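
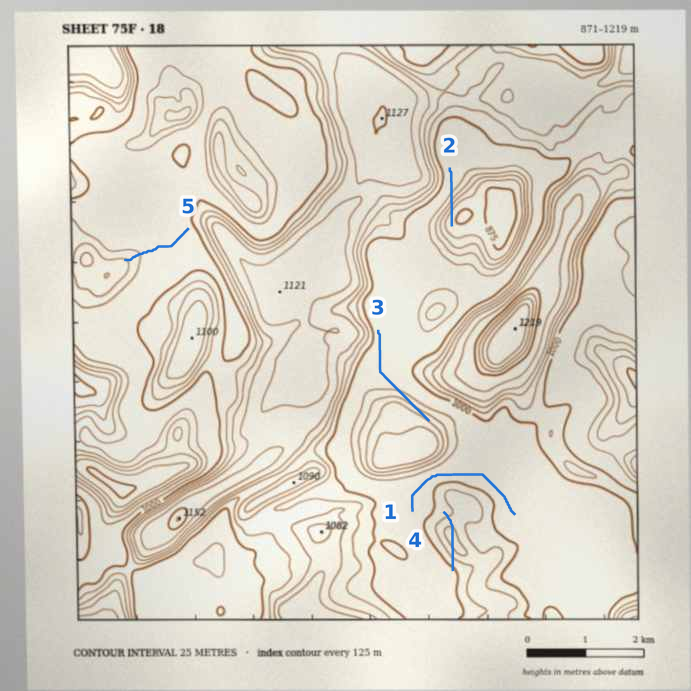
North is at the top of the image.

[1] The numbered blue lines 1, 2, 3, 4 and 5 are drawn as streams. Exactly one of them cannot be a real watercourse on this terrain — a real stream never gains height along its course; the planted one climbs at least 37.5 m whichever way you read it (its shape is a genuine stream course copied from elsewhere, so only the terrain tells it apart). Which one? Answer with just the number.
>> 4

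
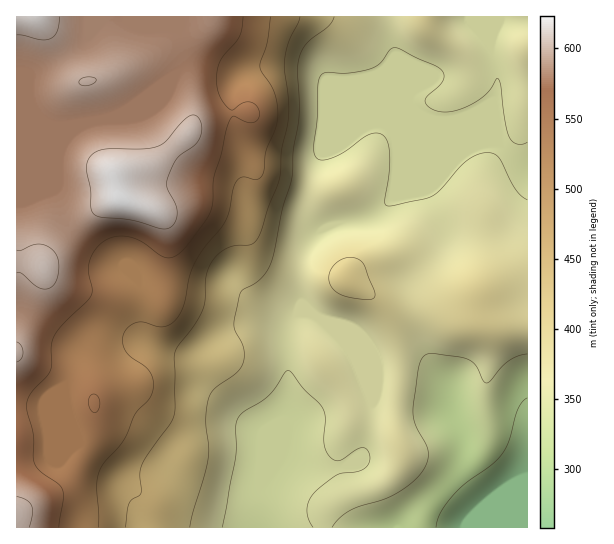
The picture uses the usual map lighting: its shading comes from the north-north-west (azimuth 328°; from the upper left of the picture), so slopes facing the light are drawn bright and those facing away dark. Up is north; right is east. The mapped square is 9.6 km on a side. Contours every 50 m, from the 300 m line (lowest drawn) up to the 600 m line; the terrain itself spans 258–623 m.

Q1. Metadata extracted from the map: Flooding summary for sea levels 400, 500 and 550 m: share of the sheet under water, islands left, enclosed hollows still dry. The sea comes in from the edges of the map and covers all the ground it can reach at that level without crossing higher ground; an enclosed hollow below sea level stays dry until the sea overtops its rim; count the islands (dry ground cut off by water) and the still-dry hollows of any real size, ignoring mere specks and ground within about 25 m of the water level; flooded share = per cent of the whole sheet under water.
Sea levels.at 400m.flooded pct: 52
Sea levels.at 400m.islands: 0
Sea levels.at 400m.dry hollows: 0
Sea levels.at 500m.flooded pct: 66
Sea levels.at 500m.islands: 0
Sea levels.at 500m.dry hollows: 0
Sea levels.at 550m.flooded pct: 78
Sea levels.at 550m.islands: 0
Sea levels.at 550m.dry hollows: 0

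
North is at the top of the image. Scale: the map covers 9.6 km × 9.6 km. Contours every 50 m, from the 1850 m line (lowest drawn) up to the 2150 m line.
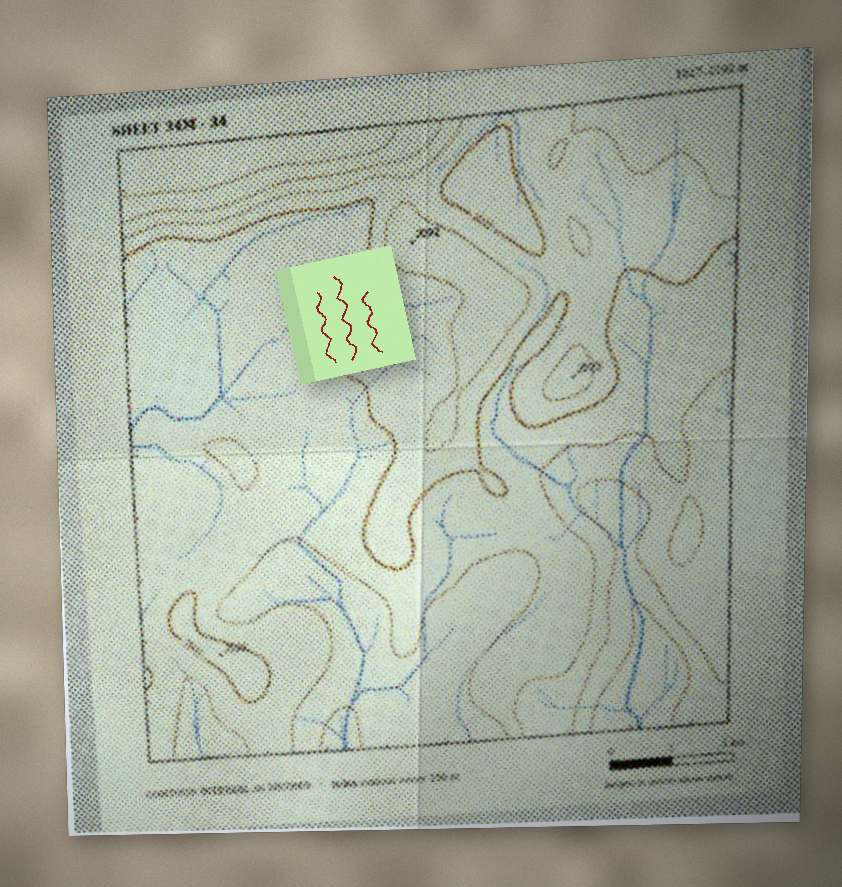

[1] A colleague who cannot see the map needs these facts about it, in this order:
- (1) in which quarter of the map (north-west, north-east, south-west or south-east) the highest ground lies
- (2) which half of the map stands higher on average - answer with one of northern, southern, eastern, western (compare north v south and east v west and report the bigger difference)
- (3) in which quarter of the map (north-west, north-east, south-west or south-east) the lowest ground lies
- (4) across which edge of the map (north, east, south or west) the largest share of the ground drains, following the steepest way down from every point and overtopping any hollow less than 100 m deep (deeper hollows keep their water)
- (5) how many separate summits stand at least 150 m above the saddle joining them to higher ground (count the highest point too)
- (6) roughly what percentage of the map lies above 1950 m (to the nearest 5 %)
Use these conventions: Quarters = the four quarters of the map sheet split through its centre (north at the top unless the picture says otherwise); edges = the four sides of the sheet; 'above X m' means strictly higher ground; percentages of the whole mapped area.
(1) The highest point lies in the north-west quarter of the map.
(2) The northern half stands higher on average than the southern half.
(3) The lowest point lies in the south-east quarter of the map.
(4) The largest share of the runoff leaves by the southern edge.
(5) Counting only tops that stand 150 m proud, the map has 1 summit.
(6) About 75 % of the map lies above 1950 m.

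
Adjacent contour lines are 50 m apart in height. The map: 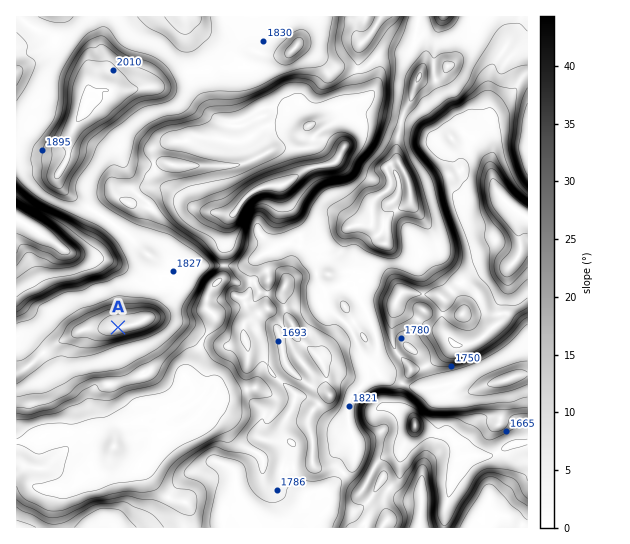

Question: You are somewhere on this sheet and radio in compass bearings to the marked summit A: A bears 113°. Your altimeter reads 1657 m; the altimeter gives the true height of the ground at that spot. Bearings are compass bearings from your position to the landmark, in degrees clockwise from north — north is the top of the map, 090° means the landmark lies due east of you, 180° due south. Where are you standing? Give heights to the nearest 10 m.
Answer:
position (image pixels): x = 39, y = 294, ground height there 1660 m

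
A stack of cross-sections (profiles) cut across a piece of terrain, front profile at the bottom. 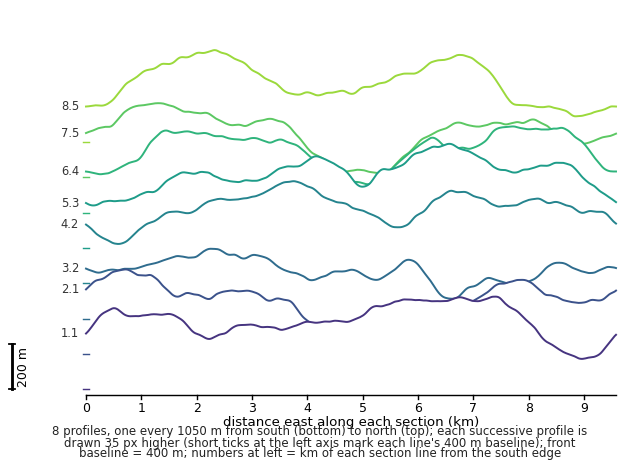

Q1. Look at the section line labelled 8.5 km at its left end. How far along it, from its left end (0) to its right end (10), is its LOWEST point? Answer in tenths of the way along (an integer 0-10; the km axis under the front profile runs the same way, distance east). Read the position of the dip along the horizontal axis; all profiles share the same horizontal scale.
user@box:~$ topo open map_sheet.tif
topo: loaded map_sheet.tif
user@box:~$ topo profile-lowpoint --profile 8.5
9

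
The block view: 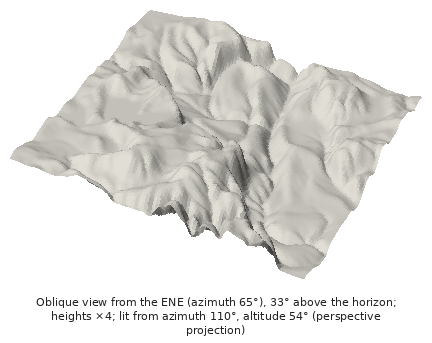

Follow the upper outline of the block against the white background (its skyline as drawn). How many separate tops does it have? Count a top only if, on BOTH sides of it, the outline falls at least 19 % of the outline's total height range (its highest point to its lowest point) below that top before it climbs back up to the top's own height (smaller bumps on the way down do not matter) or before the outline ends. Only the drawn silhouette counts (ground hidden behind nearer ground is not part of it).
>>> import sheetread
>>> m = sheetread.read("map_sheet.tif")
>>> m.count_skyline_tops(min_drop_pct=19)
1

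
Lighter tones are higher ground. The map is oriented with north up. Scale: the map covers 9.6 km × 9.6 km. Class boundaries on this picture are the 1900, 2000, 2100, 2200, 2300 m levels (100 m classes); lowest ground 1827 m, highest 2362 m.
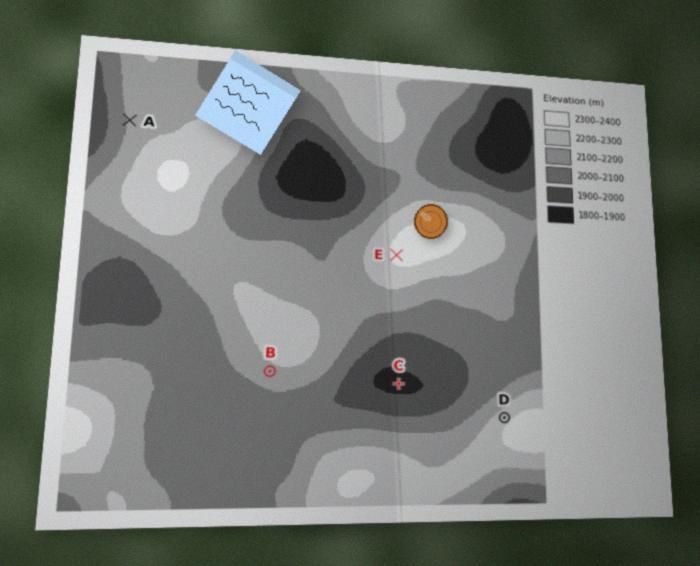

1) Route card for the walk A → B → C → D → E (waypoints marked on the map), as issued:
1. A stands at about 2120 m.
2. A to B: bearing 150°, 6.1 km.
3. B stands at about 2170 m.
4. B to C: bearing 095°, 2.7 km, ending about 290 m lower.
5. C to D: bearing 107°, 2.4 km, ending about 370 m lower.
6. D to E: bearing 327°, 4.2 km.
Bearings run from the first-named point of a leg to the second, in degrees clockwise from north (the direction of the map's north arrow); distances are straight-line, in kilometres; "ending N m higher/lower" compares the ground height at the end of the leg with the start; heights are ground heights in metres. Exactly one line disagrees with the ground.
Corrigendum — Line 5: it should read "ending about 370 m higher".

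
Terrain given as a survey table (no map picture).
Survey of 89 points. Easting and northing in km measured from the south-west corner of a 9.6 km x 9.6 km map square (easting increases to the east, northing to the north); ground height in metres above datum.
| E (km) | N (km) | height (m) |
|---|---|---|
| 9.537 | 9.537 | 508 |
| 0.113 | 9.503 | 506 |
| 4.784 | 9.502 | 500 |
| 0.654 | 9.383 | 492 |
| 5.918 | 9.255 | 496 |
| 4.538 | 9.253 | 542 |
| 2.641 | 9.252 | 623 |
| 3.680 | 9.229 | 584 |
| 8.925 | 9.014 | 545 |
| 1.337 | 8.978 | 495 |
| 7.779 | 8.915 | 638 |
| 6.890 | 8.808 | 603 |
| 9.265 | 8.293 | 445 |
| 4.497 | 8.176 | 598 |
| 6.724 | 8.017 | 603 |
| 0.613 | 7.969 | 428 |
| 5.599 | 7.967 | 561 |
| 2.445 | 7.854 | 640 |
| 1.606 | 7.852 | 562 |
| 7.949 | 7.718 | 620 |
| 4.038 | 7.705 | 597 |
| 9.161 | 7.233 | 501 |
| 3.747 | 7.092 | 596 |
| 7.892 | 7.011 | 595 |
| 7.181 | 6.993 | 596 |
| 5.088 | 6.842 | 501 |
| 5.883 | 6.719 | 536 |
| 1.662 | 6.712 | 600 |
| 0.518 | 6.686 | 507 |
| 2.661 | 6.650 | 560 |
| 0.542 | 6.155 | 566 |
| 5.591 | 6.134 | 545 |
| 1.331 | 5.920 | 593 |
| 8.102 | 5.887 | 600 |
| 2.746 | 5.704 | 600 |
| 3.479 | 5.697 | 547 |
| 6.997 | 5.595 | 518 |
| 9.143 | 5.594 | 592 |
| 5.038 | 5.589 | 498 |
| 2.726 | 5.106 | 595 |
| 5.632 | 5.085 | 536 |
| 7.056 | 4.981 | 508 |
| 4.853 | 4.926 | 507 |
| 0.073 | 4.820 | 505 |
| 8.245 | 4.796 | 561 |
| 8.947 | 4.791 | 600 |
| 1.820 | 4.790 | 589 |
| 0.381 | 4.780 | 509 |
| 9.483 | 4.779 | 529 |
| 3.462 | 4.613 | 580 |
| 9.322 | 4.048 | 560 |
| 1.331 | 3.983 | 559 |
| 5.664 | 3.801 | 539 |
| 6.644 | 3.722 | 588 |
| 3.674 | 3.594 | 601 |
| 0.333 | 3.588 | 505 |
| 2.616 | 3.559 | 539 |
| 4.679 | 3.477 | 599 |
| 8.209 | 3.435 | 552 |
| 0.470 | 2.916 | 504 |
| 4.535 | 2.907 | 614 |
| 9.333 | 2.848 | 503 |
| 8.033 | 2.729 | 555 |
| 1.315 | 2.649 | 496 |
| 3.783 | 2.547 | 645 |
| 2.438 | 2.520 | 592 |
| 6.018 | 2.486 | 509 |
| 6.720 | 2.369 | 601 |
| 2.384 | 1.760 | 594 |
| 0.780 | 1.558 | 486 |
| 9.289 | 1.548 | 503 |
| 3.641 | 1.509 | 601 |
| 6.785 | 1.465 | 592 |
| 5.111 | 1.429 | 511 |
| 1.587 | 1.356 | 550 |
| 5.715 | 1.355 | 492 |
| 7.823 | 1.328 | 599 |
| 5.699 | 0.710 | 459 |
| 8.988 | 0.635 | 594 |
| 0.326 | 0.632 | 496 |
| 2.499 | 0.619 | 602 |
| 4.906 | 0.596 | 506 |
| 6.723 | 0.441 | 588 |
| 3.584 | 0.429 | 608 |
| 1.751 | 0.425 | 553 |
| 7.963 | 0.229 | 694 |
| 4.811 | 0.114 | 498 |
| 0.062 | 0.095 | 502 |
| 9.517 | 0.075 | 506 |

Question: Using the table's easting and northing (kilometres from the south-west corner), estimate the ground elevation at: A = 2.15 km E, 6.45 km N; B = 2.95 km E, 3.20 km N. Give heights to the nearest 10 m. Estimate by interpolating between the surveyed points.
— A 600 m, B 600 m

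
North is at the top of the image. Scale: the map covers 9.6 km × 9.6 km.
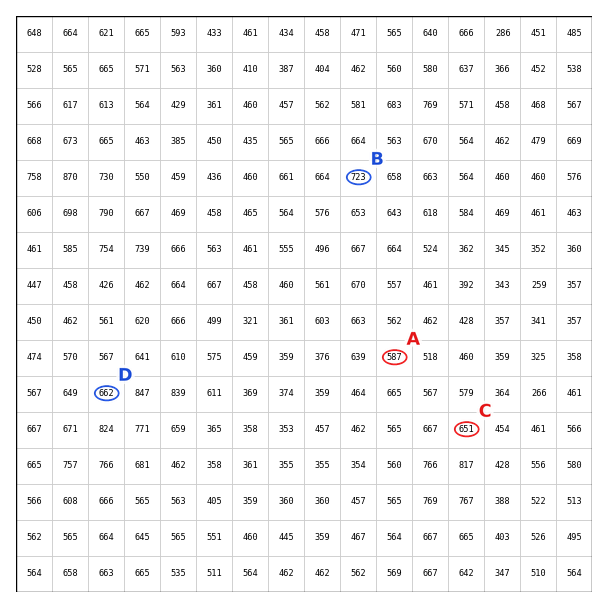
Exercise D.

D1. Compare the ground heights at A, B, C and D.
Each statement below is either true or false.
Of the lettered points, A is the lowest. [true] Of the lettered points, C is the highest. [false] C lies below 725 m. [true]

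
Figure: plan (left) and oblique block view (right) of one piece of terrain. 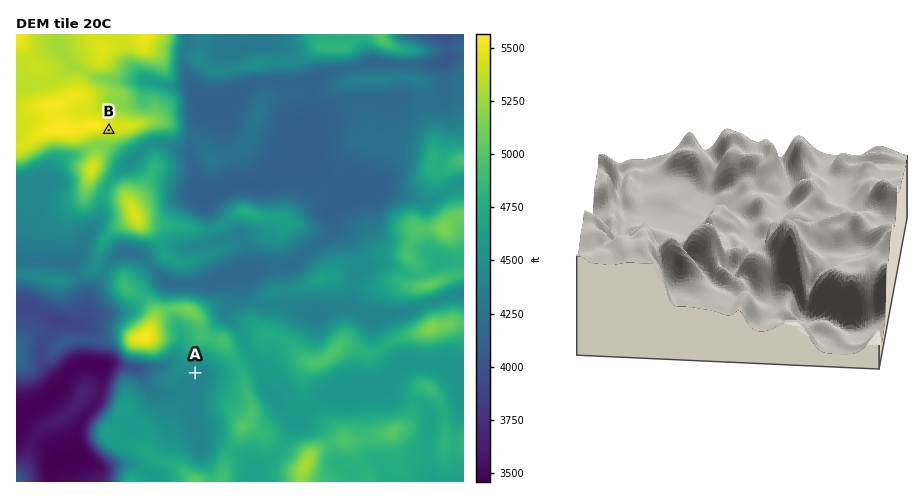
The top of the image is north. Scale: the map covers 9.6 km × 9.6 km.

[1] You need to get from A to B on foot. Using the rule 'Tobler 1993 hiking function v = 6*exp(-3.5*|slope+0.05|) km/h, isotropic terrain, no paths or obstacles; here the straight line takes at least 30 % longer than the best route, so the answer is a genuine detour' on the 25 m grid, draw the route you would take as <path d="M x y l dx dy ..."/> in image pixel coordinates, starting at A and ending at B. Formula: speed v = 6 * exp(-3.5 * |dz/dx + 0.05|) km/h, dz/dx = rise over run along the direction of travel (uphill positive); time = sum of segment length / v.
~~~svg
<path d="M195 373l-24-50 0-11-3-4-18-10-5-4-11-21-3-4-7-3-14 0-2-2-3-4 0-8 3-5 0-39-2-2 0-29 2-2 0-34-2-3 2-1-2-1 3-3 0-3"/>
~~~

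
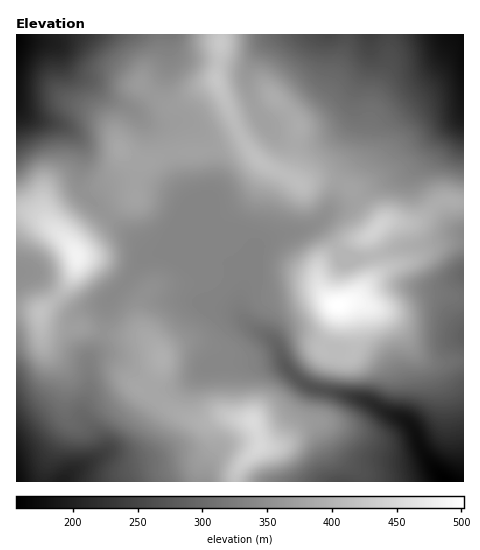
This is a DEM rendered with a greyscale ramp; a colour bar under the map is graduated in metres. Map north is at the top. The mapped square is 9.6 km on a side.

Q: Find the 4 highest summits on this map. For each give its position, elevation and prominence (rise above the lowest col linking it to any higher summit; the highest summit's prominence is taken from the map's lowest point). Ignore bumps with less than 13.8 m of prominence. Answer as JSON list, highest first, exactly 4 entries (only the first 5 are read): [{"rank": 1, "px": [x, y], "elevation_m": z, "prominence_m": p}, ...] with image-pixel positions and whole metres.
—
[{"rank": 1, "px": [337, 305], "elevation_m": 502, "prominence_m": 346}, {"rank": 2, "px": [77, 256], "elevation_m": 485, "prominence_m": 125}, {"rank": 3, "px": [253, 422], "elevation_m": 452, "prominence_m": 95}, {"rank": 4, "px": [375, 231], "elevation_m": 441, "prominence_m": 35}]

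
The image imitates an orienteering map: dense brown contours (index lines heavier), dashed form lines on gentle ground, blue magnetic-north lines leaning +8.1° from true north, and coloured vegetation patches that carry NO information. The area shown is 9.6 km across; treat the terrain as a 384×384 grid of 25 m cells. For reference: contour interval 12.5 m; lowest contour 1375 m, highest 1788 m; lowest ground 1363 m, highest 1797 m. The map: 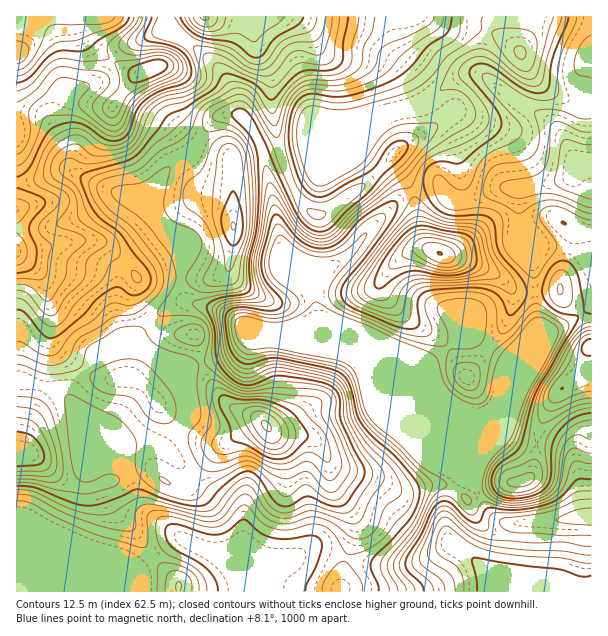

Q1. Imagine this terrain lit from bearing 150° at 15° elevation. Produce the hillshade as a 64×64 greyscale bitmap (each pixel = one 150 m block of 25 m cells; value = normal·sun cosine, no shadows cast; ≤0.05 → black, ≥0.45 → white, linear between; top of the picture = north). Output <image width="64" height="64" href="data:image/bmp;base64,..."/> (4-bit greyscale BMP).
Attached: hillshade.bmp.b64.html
<image width="64" height="64" href="data:image/bmp;base64,Qk12CAAAAAAAAHYAAAAoAAAAQAAAAEAAAAABAAQAAAAAAAAIAAATCwAAEwsAABAAAAAAAAAAAAAAABEREQAiIiIAMzMzAERERABVVVUAZmZmAHd3dwCIiIgAmZmZAKqqqgC7u7sAzMzMAN3d3QDu7u4A////AIiIiIiIiIh3Z4mYiIiIh3d2d4iIiId4iJmYiIiIiZmZiIiIiIiIiIdmeIiIiIiHd3ZneIiIh3d3iIiIiIiJmZmIiIiIiIiIh2VWd4iIiIh3dmd4iZmYd3d4iIiZmZmZmoiIiIiIiIiHZVZ3iIiIiIh3d4iau7uYd3iJmqqqqqqqiIiIiIiImZh2Z3iIiIiIiId3iaq83cqXeJqru7u7qqqIiIiImZmZmIiIiZmIiZmZiIiJqrze7amJq7qqmZmZiIiIiJmaqpmZmZmqqpiJqrqpmJmaq87+ypmrqYh3d3dmiIiZqqqZmZqqq7zLqZmrzLqqmZmave7bqrupmIiHd2aIiaqqqpmZq7zMzMy5iavMy7uqmZmr3+yqq7zd3LqpiJmaqqqqqqq8zczLzLmImry7u7qpmZrO7Kmazf///suqu7uqqaqqu7u7u6u8uoiJq6q7u6qZmbzcqIms7///7Lvdy7qYiZqqqpmZmrzKmImqmaq7upmYmqqXdnir3v/cuu3cuYh3iJmIiIiavMuZmqqZmru6mYd3iIiGNGeKzcupzMupiId4iHd3eIq83Lq7u5maqpmId2d3iIYhRWeruqmqqqmIiIiHd3iIiazMu8zLqZmYh3d2d4iIh0AkVpu6qoiZmYiIiId3iIiImry7zMupmZh3ZmeIiIiIcxNXmrqpd4iZiIiIiIiIh3d4mqq7u6mIiHZlaIiIiIiHMlebu5l3eJmIiIiIiIiHZmeImZqpiIiIdmZ4iIiIiIhjR5vLqWd4mIiIiIiJmIdmZ3d3iIiHiJh2d4iIiIiIiHQ2m8y6ZniIiIiIiImZiHd3dmVmd4iaqYeIiIiIiIiIhSSLzcxmeIiIiZmIiIiId3dUM0VneJu6mIiIiIiJmoiGI2rN3WZ3iIiZmZiIiIh2ZTESNFZniaqYiIiIiJq7qIcxOKzMd3iIiIiZmIiIh3ZUIQE0RERWiZiIiIiImquoiFAEiaqIiZmYiIiIiIiHdlQyETMzIjR4mIiIiHeImqmIcgBXiZmaqph3d3eIiIh3ZlMREiERI1eIiIiId2d5qYiGACaIqqqqmYd3d3iIiIiHZCABERI0Z4iIiIiHZmiqiIhAFXiZmqqpiId3iImZqqh1MhI0RWZ4iIiImZh2Z5uoiHECaJiJqqqYiIiIiZmruodlVmd4iIiIiaqqqYd3isqIhAA1iImru6qYiIiHiJvLmIiIiIiIiImqu7qZiIh5vJiHMAGIiau7uqmZh3ZmebypmqqYiIiJq7zLqYiIiHesyZl1IYiZqqqqqqqYdmZpvdzM3cqYiavMzLqZiIiId4vLqql1mZmqqqqqq7mHd4rf/+3Mu6mZq8zLuqmYiIiHiruqupiZmaqqqqmry6mJrP//25iImIeJqru7u7qqmZiJqYiamKqZqqqqqZq7qZmr3u7JdneHZVV4qrzN3u3MupmYd4mYupmZmaqZiaqpiIirzKh3eIdkMjaKzN7///3KmIdVeJi7qZmZmZiIiZiHZ3m8uoiIiHUxE2m83e//7bmHdlRniKqZmZmZmId4iIdmeL3bmIiZmGMRNpu8zN3LmHd3VVeImZmZmpmZh3eIiHZ4vu25ibzLliADaJmZmqqYd4hmZ4iIiIiZmZiHeIiId3i+/rmazv7JUgAkVVVXiZmIiHd4iYiHd3h3d3eIiIiHeK3+yprN/+yFIAIzIiRompiIiIiImZmHd2Zmd4iIiId3nO7Kmrzf/rhSESIhEjaJmIiIiHequpmIdmZ3iIiJh2eL3cmImb3/7IUyMzMiNGiId3d3ZZmqqpiHd3iIiIiHZorNuYd2et/+yFRVZVVVZndmVWZVd4iZmYiIiIh3eId3isyod2RGnf/rh3d3iHdmdmVUVWZ3ZmeJmZiIiHd3d3eKu6iHZDNIvu25iIiJmYiId2ZmZ4iHZnmrqpmId3d3d4q7mIh2QyNq3cuZmImZmZmZiHd3qqmIirzLuqmHdmd3mrqYiIh1Qzas3LqpmZqpmZmZmIe7uqmavN3Muph3ZneaqYiZiIh1NHrNzLqZmqmZmZmYiLu7upmr3d26qYdmZ4mZiJmIiIdUV6vMyqmqqpmZmZmJq7y7qZvO7cuqmXZWeIiJmYiIiHVFebu7qqqqmZmZmZmau7u6qs3ty6qphlVniJqpiIiIhkRWiaqqqqqZmZmZmZmqu7uqvd3LqqqXVWeIm7qIiIiIZVVniaqqqZiImZmZiZqruqms3cuqq6l3eIisy5iZmYiHZmZ4mZmZiIiZmZmZmZmYh5ve3Lu8y6qpiKzcuqq6qZiHd3eIiIh3iaqZiKqpiIdmac/+3d3t3LqIrO3Lu8y7uqmYd3eId4iaqpiIu7qYh2VXvv/+7u3cy5ms7tzMzMy7uqmHd3d4iau6mIjMupmYh2aL7//tzLu7uqve3czMy7u7qqmHeImau7qYiMzLqqqZh3is7tuqq7vLq7zczMu7qqqqqpmZmqq7upiIzMy6qqmHVFeaqpmqq7y7q7u7uqqaqqqqqqqqmau6qYirzLuqqYdTIkV4qrqqq7uqqqqpmZmaqqq7u6mImrupiImruqqqmXUxI2m8y6mavLqqqpmZmaqqq7u6mHeJq7qYd5qqqrvMunVVes3LmZm8y6qqqpmZmru7qqmId3irupl3iJmaq83duYiKzMqYiaq7qqqqmZmZq7qpmId3eJq7mXiIiZmrze7bmIm8upiJmqqqqqmZiImauqmYiHd4mrup"/>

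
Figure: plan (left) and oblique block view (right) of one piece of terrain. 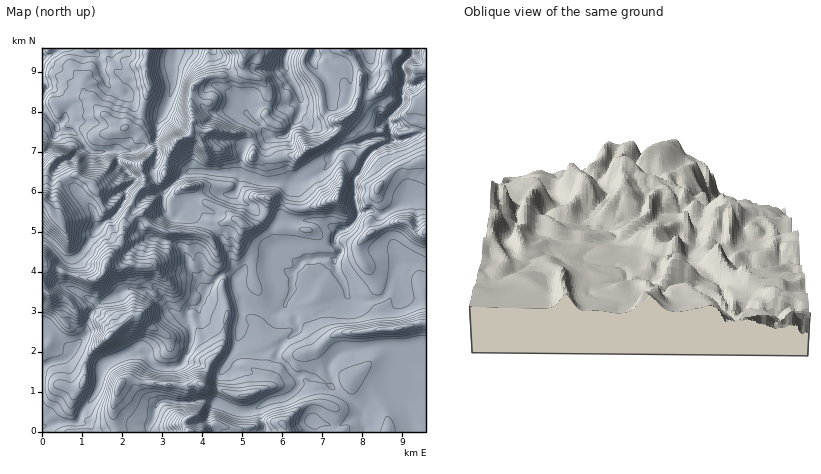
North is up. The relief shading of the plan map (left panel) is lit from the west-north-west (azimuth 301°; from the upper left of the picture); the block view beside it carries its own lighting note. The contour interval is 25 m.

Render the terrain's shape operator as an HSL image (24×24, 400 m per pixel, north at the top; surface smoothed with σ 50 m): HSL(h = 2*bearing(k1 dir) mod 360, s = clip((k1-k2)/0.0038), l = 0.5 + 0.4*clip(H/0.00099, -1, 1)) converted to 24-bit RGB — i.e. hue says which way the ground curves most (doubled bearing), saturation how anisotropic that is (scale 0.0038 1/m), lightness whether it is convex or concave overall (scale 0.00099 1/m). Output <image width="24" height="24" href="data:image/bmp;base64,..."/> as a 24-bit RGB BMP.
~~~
<image width="24" height="24" href="data:image/bmp;base64,Qk32BgAAAAAAADYAAAAoAAAAGAAAABgAAAABABgAAAAAAMAGAAATCwAAEwsAAAAAAAAAAAAAV4R1l6s/Q4CdilR6nqtzeXlxV3R9WUyXluPfz/+NPiDnlL3Wi1/EpSjRl6DV08CVRUJggHFohI9khHtqbW57mJyEeXF+fnmCelt6vaiUKWtNTkqK0belb4N1ZoNnKn1JKlMH/9YiMAUGKBMLSUUVGjYSTXA2wV5zr23CgpSpn6+1eF2DdH98hJB9fnR+f4OAimGqfqGs37SoCh8p7NHIg26JkFBzqUXFl6Dg4mzebfn9ocLsz83t1rbqT5jBRX1dcYFaj5Npd0VPkpp6dYWAf315fnx+gIB+X6CldmuL6uDIDRUvgM+j28jnf8HcKKzYfjOr06rjtikdOEAod3NTgIVYmn96h1uBdX9ciYpgeo+ZmoyUeYaGeHt9fn5/f4GAXYhYWHhi0pmCOS8UFzQPbXowYisxpV1PLnY7XYE38czRH2lse5uTgX5thmFupHOgkYqdbYhsZX5tfoJ6mIaPeXiFfn1/f39+mYGVd2NWLllc/M/ynd+hHUYnRlI3h6FhmbudNGdya4Ni4nunWmF0hX18bIZ/Y4p1k3yYvJCue1JVZmE3U1suVVMsWGE0ZG1PakhZw5lnJ3JbL5xa9dXeuWrOZMu2eNXLnl6GXU2KemtywKRsT1hsgYuAe4CKcW+JaYFpaIx8fpXUo6buzb/21dL54NL5spzoXGguW7ptn8PjL66dc7O6zaza7t3tOClLg3NPSXhuf3eGz8ypREh2jIhwcXpngm57hYh7dIBsdHdkbG5ZcXhQYWg7PEsqfYtD0ff6UanhRBMZaW0eHUMca40waDkccSxOhsOJXH6OWlh6ssh/aU9yipSEd3iEb3+ChYF5joWCdYF/e2x2h4NsdYxteXZ8hoNwgE0egRyws8Py9tXrLjNaUHg7d249f9+cXmKhalN1S4NVu7E+Z3B7jZaEeXN+a26EioyDg4p+gGaIe2dtiZx3cYeGenmBgZCNzejsIyl+SUYpyoOQw8LujIzfyMfq0KPMW3OSd1CKpGB2Vry4VIJXg5F2eHR9jYVwZ4VakZNcbkN+oHqOka+efHaEcn18f3xtchEe36JLI2RcT5Ju2IeCO4RNQXhJqVs5ThslbF9FntaNXCh3l75vYHdpbXRrfXlwjXB8gauHLjmQysCacndUdndrd2Bqglc9Vi1g3vPYSlV0JEdBuXB3xpN0ly2SnuH5srD0ipbo11Gec09+1Z2dTa67WHaCe4Gikqi/max+G2IxNYl/5a7BpESrdzlw1+/0a8zRsM2skG2rvT2wCmlV34WZoN+EMUEWXlQ0dG1YdpRhkLnQlLnNt0N6O31SlldGo2k0bVYwm4RDAZWcx7IwKo9dsOzukT9/kb/XoXJoYTFRndV+H56W/BeritAcLRpmpXhrXYNUa7+UaGE0ezNWnrDq1dn2SYS2bFOf1b7u1PjTCgQv3cO7e6GKVnBWeHRgmV5Btkh3ba/G0NvnioDWADxr/dTOsQ1YANG33MP0gluynYq+QJp6U1MdXkUeZ2NNWHVgQGhV+OrTAwkw0NKiyZWwaWdxgoJ26iJaGqd+rNblsm7C5ELFhQDcsPer8rqHVCFDNS0Ub2AYTVorfzpJa69ulX+fn1hJL2IpS3FcxM5glRejJZZ4q41ht5DBk4WlsPPj/23iNBMLKCgMUEwNNlgU9+UguADq3KWSEhAu1PfttM7gLE+Bkdiii4a1aE7R/c72Eey3GVUkyWJgALPKLrx2nXu0tJGqU0kbdWAvnTqOp565ooqteKCfjMmQBx0s/c7ztbP97lXdQVjwbKHioU9YaWQuH39ldbM64DR77Wq1OYpGO8IdACbEwOIAZ34mqTllYKOYa4x5mIZee7GmiYausZJpDyMmMxgy8PjTTYMnaUIzWz00lk+FpNPIQkOUeEFbSX2m9cTkjWjLhq9jATIh3mVqgqOiZHrDiHKdc3yKe6yKiG9uZUJYzqmEKktSIi5S9eqfv3GGT2p6d3B3e4hlpqdUYppoPzJWsMl+SF893Y99hEmN1cGLADtOzrGvYh1kk4hxi5uBdJNte0tYWVJw6eXGQ12ZCxco9+LUX3Q9bzxEemtWZJ9de8Ctbj2AckZoi86DfIh4x6NgMkaQ9OTXABozxL4TSEiyf5t7h6Sbe02Kh6J5bleM3e/FQDJSK01efspe2JXjtnjWw8+HltVISXM4SCFXseS4jVJ/gYyBcMZsTTSB5d2rBwAz89X2MaignqhukVtoj1WYYJl0WVCD7+LKNkVoVml1QWRTtaJPgzZr3s+4mbbFiIi+EiRH48qVaVekrGqvcs1uNS1N1caXBv9ceABc"/>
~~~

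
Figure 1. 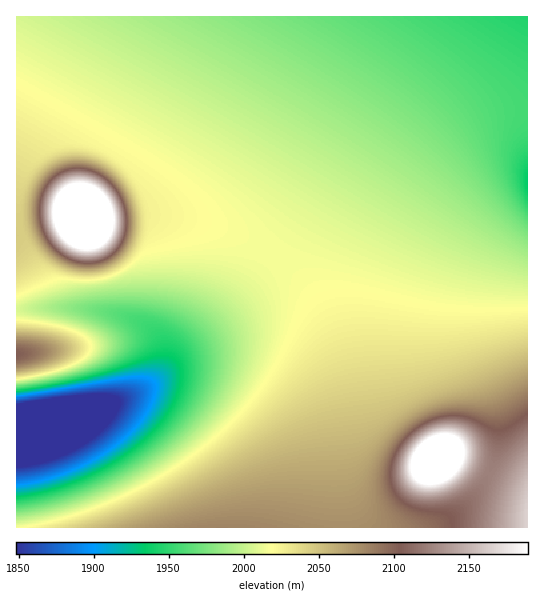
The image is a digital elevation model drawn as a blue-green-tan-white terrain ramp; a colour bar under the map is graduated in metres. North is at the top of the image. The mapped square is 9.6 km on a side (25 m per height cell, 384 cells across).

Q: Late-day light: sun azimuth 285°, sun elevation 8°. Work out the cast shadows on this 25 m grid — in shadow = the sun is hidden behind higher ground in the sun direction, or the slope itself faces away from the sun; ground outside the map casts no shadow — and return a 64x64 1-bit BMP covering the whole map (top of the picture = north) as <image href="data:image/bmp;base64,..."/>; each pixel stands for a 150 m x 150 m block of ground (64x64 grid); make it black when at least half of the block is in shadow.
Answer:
<image width="64" height="64" href="data:image/bmp;base64,Qk0+AgAAAAAAAD4AAAAoAAAAQAAAAEAAAAABAAEAAAAAAAACAAATCwAAEwsAAAIAAAAAAAAA////AAAAAAAAAAAAAAAAAAAAAAAAAAAAAAAAAAAAAAAAAAAAAAAAAAAAAAAAAAAAAAAAAAAAB8AAAAAAAAAH8AAAAAAAAAfwAAAAAAAAB/AAAAAAAAAD4AAAAAAAAAHAAAAAAAAAAAAAAAAAAAAAAAAAAAAAAAAAAAAAAAAAAAAAAAAAAAAAAP+AAAAAAAAA/8AAAAAAAAD/4AAAAAAAAB/AAAAAAAAAAAAAAAAAAAAAAAAAAAAAAAAAAAAAAAAAAAAAAAAAAAAAAAAAAAAAAAAAAAAAAAAAAAAAAAAAAAAAAAAAAAAAAAAAAAAAAAAAAAAAAAAAAAAAAAAAAAAAAAAAAAAAAAAAAB+AAAAAAAAAP/gAAAAAAAB//AAAAAAAAH/+AAAAAAAAf/wAAAAAAAB/+AAAAAAAAH/wAAAAAAAAP+AAAAAAAAA/wAAAAAAAAD8AAAAAAAAAPgAAAAAAAAAYAAAAAAAAAAAAAAAAAAAAAAAAAAAAAAAAAAAAAAAAAAAAAAAAAAAAAAAAAAAAAAAAAAAAAAAAAAAAAAAAAAAAAAAAAAAAAAAAAAAAAAAAAAAAAAAAAAAAAAAAAAAAAAAAAAAAAAAAAAAAAAAAAAAAAAAAAAAAAAAAAAAAAAAAAAAAAAAAAAAAAAAAAAAAAAAAAAAAAAAAAAAAAAAAAAAAAAAAAAAAAA=="/>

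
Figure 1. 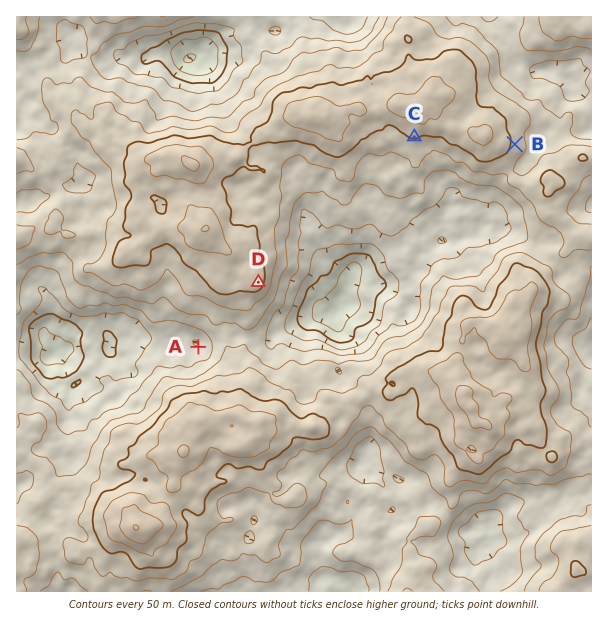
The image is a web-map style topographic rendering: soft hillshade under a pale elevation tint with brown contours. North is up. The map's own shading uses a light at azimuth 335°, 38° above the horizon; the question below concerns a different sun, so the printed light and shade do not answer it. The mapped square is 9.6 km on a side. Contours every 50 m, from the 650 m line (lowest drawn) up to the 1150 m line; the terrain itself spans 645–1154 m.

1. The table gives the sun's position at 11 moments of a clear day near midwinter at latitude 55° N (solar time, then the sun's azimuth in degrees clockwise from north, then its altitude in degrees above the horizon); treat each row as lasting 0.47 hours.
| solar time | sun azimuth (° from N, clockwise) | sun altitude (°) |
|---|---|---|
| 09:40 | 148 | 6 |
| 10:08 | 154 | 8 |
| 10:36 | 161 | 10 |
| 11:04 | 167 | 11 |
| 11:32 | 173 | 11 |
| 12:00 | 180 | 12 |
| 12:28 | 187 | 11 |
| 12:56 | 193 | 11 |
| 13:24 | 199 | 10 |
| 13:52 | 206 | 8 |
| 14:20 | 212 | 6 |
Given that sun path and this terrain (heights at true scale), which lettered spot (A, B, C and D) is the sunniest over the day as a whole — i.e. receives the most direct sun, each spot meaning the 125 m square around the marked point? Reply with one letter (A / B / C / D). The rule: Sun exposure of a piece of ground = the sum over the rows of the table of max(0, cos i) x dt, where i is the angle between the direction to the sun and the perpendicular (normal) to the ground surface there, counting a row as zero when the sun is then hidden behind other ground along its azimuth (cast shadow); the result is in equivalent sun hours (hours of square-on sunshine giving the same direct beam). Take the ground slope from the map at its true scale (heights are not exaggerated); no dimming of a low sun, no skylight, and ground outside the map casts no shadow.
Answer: C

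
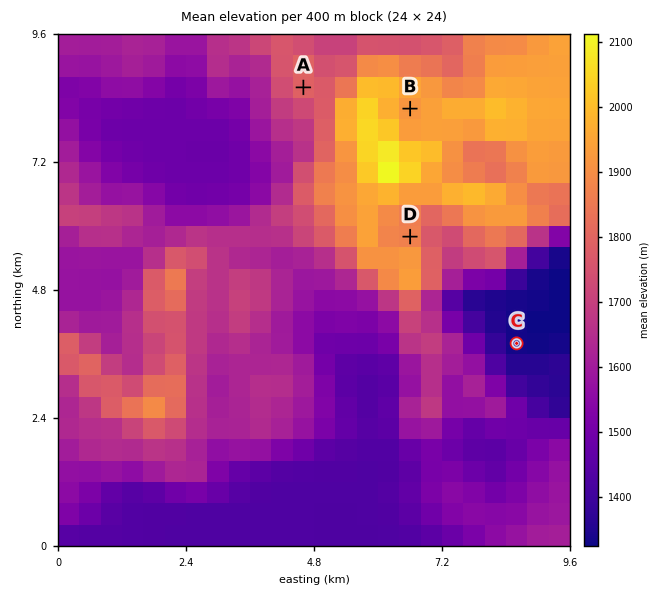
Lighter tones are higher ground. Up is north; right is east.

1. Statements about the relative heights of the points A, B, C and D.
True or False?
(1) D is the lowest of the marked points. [False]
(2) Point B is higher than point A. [True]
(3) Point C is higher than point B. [False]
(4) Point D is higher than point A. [True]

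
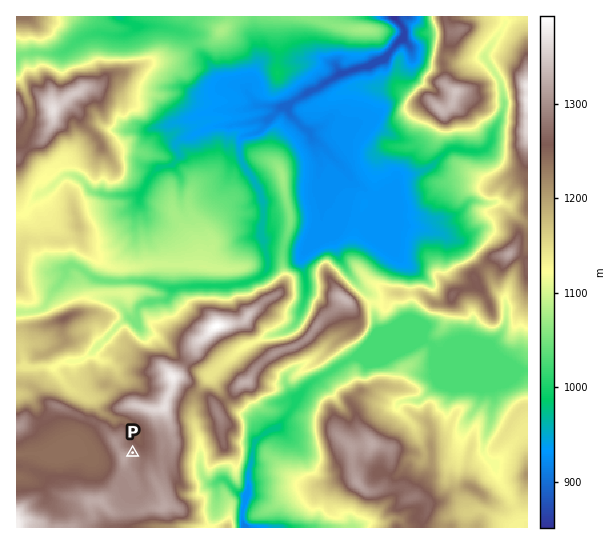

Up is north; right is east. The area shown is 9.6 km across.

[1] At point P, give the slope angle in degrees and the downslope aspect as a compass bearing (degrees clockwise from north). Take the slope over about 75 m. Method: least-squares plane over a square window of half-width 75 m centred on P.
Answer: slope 12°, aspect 43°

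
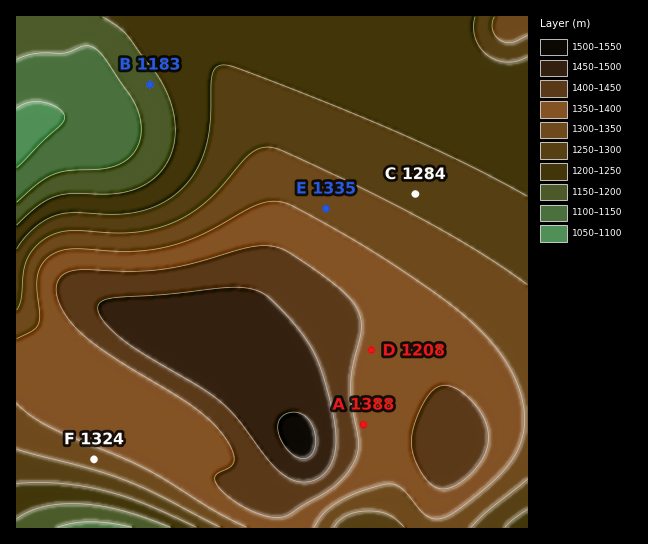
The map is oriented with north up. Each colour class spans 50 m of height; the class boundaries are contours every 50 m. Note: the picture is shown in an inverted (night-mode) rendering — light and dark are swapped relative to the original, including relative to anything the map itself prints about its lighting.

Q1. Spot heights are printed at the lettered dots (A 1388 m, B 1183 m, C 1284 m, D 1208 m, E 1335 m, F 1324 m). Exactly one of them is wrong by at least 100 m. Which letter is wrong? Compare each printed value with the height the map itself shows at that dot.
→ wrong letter D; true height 1383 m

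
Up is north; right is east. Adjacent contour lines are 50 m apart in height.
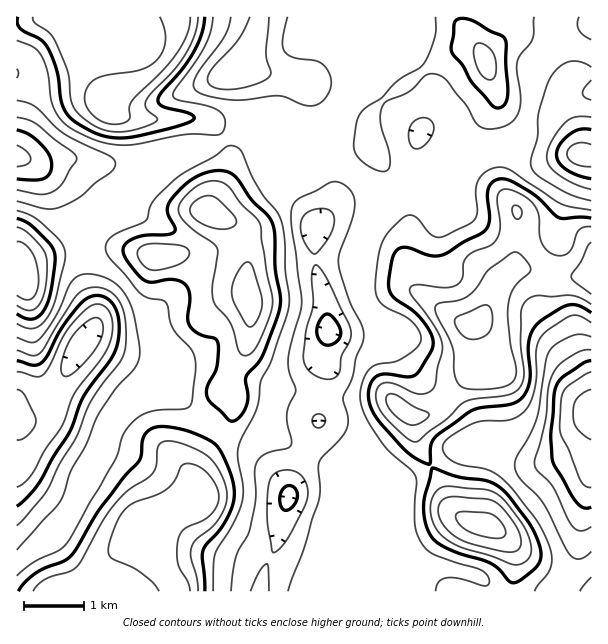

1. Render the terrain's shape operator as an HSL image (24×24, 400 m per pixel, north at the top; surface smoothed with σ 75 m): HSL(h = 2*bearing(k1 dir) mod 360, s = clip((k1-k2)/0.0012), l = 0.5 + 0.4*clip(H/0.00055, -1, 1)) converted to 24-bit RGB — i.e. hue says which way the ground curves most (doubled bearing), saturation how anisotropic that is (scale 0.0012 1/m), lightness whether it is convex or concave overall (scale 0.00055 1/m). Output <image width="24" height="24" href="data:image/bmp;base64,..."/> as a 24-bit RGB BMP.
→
<image width="24" height="24" href="data:image/bmp;base64,Qk32BgAAAAAAADYAAAAoAAAAGAAAABgAAAABABgAAAAAAMAGAAATCwAAEwsAAAAAAAAAAAAAg6vPzbzi3GrVt2Wcb32IaYCNl+WH35yPPC13cliQJVV8s6CFgY11mJt1iWp/eHeBZmqDO8Fgn5MULQcG+K4ZZqQ3KZKIIoaaSpA7U24zrjqN2Iqgn3OWeqB3rNVrmGAnNFtXfGZqKXeIoF6mp419goZ3hHmCgXaCf0lrhRsQdyoKVZspjveLtPTlJWe/MEuBuW+dcolWL2drzo2duo+pt6igt11m10ZZMbdIQZuIKJChOSqdxZiGiYV6d4B+d2yLZR+W3GjE2Ovz1Of30vnsYU7XYEeIIDh4ZUygv3OMQH56RJuC0a62vJm+ymPI2KjG7ObVKoOtPYeBCBcr35h4oYt3cYR5Z3F7ExFv2PPs1ezyx9/ovtyRdxtkl5x0HD1wJUBWxGh+qJl8OXhkiLZNmVJWpVtYtdKm4ci7czuphC9gDBUndNVKrp6NjXiMa2J0H0VPZv9PXpxXx79Xnhcci1R0pYt9KS5TI0RpU5Wm1ZWcYoF9YnxPi0tJmdejodSnyj9HdzBlqTuyUp3VVsjNn4mUpGaNfixgkt00BP8PR0MoiGAntlkvbZoxSotCUEmKSFZvLGdfxVlctol7XX+ei9TClMSHkUVD0BQsgpw7WIGVeLmPL01solVeiClWjidD5PeyiXUeEj0SX2o5rKBNzdqDIYh1Sz1qdk5TKH5kPoue1q6fX5RnaKZHhWhKkBlHxXhFw+GdN22IpHpXNytPPoqGlxus1vXl0O37+Mj9zznaTlw1hLsvnOp1L1OBKixHVHozFtJwGGyKzpSmw4uWk4tnbU1iU0SjyN6426F2N0ZwcKy4XI3lRx/EQpDn0/jWih2DpSdT8GKzwabi1PDcfd6iThtOJT01xuBHAMEvBS4uQXxu32RZsYdrd1h2RntEtHZI9p9oMqpuP6JGICxBTjOHR9o8mY8hdjR8ukiwy8Z8cMNy8fPYpzq0lR6pfjmW6OyKrtlJBC8rDSIm3nxCv7FxiT95iLRZMVZl+uK7bMFUUZJgFlJdIxE14MVNcn9MLhodXSkV1+iKjLVzwuByeiBWVkRrgTSf8/27j9aJHDpsCR0qneAqsb1gRmCbzKWyWzST3+6z3smsTXKsJxdrKB9vrdN0hSkzRh1ltf7uuM/r26+yqntctSqhm0lwNhU34/XWXWHIlw3ACBKJM9Jj2tU9Jlo2TZlYdGuw2+jD0NeqYE+jMQZeScnJVFa3tYPWrvT1Rc5/VzY6345y0058ZUKIv2DXVnTz5uu2x1HaLxOvaj7RY0i38drac8LfJ6akU5B+5+WlwKVoVlN3JQVwjsaWQVSDkb59i7V6ZUuvbVGtdbqJzYemfaLNTnLlw3HV2/HawDrZWiOYPmnKhM/zw+rz/z3fnwQ6ZIYpi+Q4ybGBSIWcCApfwYKFTm+TdsKFq76ANVZjXqSsrUuk24xWiL5RGRw0fMxyzmh3nBl/kmCRV4ViUHQ2cDYZrQFpvcHtyvDxpOLnxqDSmR5bDx4kWKEziKhqTI5ZwqFvbU9mOF40SB0y7uebmt61CHDkiezNiUpqnjabuHCNl3yRbYaDQIuVNZ/X69zh1cq3g5lYbSI9xDWUZl7DQLCein5QbZRFdJNSjnOKWVGLKXTY0PvbpYbYTkOQUJNvXBweZz0ppaxQlWZImH5XWINYJH1BTKYq4IhRpy1Fcz1VdY1minKShVOHoV9egdOXUmqeh3N7XYKCHstZ9NsDcFoVJ6coUCY+TEMniHcxZ0IQclkGX30DOl4NNlMUMk0Vf6QmqFZ7kHmzhJyvX16PalmlnsWll7eGPEZpmG2ClWhsdIJBqqFDx6VxclAVJCAPSGWDkkW1y3bL2ufx1Oj3wtH/yM3/m8D9bMTjX2+WcY59onaKb16WYmeLvLuNoHFTVkhgWHJViF5qwGZmbMZQW5932FK2XjKUUmTTPy2/ttjdzePc23RyWI8ABTMAI7ogfE3JpmTQtITAlnKdgEuGaJRqoI94zHGmfmqfSlp1fF9tvrZbquSnS0KOblGgmn/TYUFtajR2kt5jW65ep3e+/8zx659HC04HDSsIRUsehk8kmmQtTW9Ifp5lXoReZZeNy4S9fkSdY0mC5/fUTsR4Yz5wXHlqV3dRQiYsPrRSn+CSYYpycW1PZko//83MRYK+Ql6gEFZYnVazu6yjb36YeZNrbY94ZIBuVnd5q1i4aXvC3ffUyyymUGyHeV+WiEpkxafsgOXQsr14aGJQemFaUF5t7een5qC7MTWzMU+dK2WBv66PfHCWqKuabH+PfnN/W2N0VXGEpeK5xESg3Cw6XYGXQ0CKk0Dk"/>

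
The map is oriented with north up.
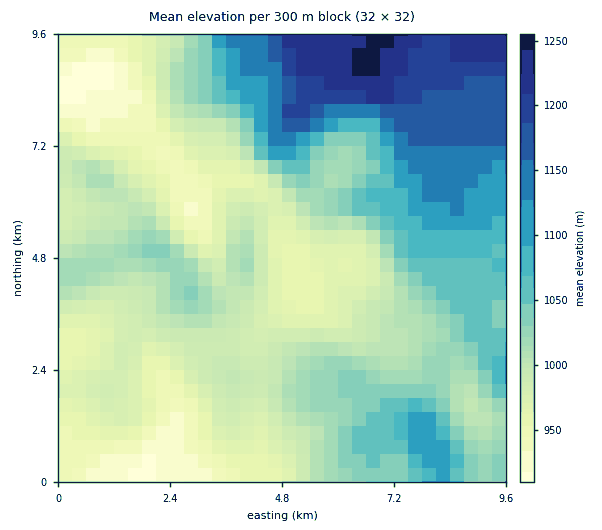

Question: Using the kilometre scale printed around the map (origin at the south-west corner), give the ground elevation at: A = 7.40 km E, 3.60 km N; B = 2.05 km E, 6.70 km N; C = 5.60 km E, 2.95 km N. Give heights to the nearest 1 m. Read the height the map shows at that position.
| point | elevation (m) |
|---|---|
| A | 1005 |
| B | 953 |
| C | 1003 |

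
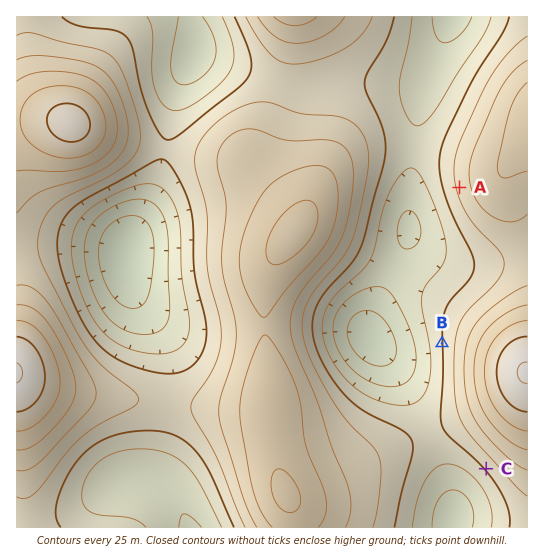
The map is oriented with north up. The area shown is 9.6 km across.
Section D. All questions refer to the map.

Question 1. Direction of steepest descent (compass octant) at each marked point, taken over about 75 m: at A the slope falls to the W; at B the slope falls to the W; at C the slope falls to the SW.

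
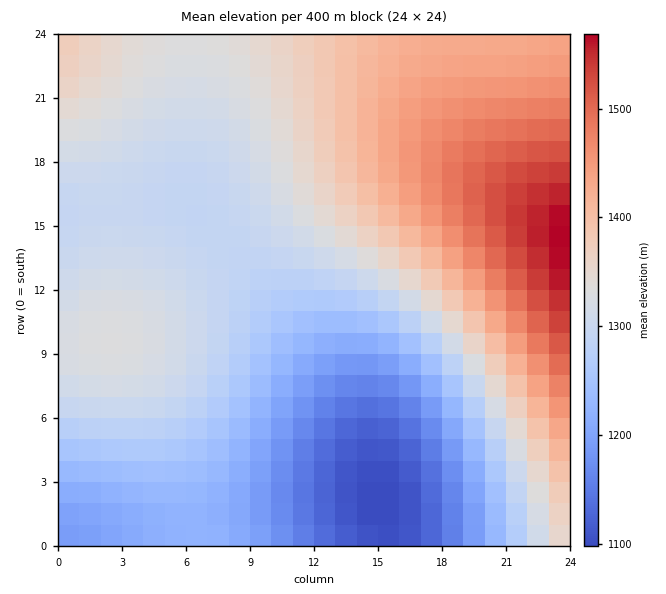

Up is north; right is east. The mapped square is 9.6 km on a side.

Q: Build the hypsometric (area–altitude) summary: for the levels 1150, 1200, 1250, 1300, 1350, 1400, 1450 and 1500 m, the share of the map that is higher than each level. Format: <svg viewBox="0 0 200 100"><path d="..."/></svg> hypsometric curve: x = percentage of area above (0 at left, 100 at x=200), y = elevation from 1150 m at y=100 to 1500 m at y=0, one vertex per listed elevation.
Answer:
<svg viewBox="0 0 200 100"><path d="M186 100l-14-14-23-15-35-14-50-14-18-14-19-15-15-14"/></svg>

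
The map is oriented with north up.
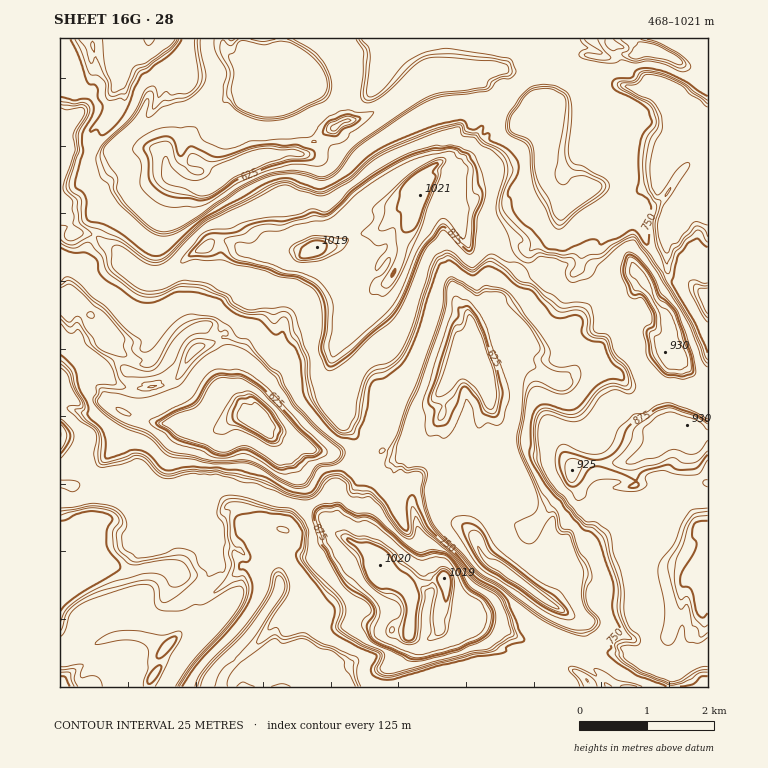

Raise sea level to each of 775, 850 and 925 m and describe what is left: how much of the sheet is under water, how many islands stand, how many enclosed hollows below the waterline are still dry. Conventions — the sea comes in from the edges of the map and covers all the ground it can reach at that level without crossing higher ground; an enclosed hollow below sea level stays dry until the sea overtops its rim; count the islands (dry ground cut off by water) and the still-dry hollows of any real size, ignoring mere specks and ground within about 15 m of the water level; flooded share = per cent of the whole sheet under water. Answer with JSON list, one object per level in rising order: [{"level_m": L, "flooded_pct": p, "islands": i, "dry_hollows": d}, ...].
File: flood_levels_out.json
[{"level_m": 775, "flooded_pct": 57, "islands": 0, "dry_hollows": 0}, {"level_m": 850, "flooded_pct": 86, "islands": 3, "dry_hollows": 0}, {"level_m": 925, "flooded_pct": 92, "islands": 2, "dry_hollows": 0}]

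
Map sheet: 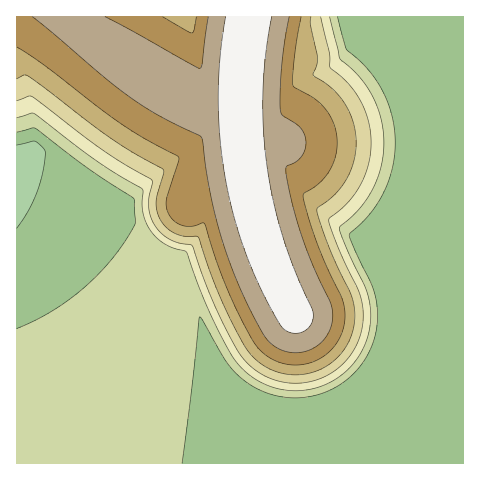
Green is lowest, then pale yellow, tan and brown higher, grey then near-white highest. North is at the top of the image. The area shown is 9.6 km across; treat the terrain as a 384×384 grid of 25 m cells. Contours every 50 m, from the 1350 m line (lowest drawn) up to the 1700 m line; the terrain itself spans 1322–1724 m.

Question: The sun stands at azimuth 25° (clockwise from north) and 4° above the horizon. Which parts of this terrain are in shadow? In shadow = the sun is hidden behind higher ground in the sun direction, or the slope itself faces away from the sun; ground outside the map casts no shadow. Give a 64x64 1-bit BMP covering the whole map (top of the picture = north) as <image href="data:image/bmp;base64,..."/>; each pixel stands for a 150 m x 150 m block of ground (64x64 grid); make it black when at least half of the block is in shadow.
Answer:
<image width="64" height="64" href="data:image/bmp;base64,Qk0+AgAAAAAAAD4AAAAoAAAAQAAAAEAAAAABAAEAAAAAAAACAAATCwAAEwsAAAIAAAAAAAAA////AAAAAAAAAAP//gAAAAAAA///AAAAAAAH//+AAAAAAAf//4AAAAAAB///wAAAAAAP///gAAAAAA////AAAAAAD///+AAAAAAP///4AAAAAB////wAAAAAH////gAAAAAf////AAAAAD////8AAAAAP////4AAAAA/////gAAAAD////4AAAAD////+AAAAAP////gAAAAA////wAAAAAH///8AAAAAAP///gAAAAAA///+AAAAAAD///wAAAAAAP///AAAAAAA///4AAAAAAD///gAAAAAAP//8AAAAAAH///wAAAAAD///+AAAAAB////4AAAAA/////AAAAAP////8AAAAA/////wAAAAD////+AAOAAP////4AB4AA/////gAPAAD///8cABwAAP//+BwAMAAA///wHAAAAAD///gYAAAAAP//+BgAAAAA///8GAAAAAD///4YAAAAAP///zAAAAAA////sAAAAAD////wAAAAAP///7AAAAAA///+AAAAAAD///gAAAAAAP//4AAAAAAA///AAAAAAAD//wAAAAAAAP/+AAAAAAAA//gAAAAAAAD/8AAAAAAAAP/gAAAAAAAA/4AAAAAAAAD/AAAAAAAAAPwAAAAAAAAA+AAAAAAAAADgAAAAAAAAAMAAAAAAAAAAAAAAAAAAAAAAAAAAAAAAAA=="/>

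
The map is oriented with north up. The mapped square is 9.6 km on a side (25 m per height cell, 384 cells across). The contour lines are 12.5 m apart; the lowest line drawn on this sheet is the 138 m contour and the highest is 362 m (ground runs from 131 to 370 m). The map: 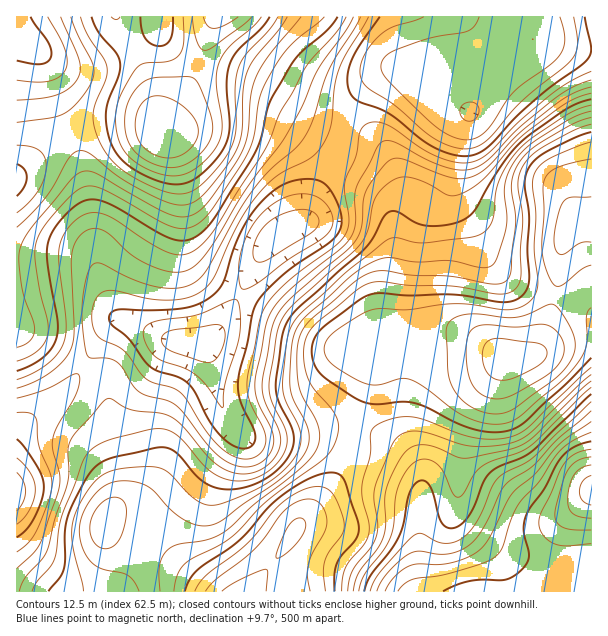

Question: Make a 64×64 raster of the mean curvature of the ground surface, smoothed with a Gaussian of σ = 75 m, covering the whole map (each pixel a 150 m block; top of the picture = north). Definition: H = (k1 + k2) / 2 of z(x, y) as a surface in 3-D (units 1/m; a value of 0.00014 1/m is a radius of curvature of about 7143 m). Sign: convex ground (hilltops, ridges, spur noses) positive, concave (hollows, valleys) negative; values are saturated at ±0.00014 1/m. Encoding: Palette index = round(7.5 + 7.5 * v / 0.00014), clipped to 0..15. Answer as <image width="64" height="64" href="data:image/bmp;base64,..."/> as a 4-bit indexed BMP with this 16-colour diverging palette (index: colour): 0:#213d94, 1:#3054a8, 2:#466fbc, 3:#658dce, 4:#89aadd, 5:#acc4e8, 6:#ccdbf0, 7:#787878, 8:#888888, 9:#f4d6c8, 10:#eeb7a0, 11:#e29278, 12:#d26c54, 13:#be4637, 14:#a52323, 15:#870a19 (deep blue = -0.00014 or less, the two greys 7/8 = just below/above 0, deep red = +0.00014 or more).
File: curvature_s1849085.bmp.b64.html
<image width="64" height="64" href="data:image/bmp;base64,Qk12CAAAAAAAAHYAAAAoAAAAQAAAAEAAAAABAAQAAAAAAAAIAAATCwAAEwsAABAAAAAAAAAAlD0hAKhUMAC8b0YAzo1lAN2qiQDoxKwA8NvMAHh4eACIiIgAyNb0AKC37gB4kuIAVGzSADdGvgAjI6UAGQqHAIm6mHd3dmZmZniry7qYh4mru6dCESNWdlVFZ4h2Zmd4mrqHd3dmZmd3eJvMy6mIiJmphkIAAjVlRDRWd3Zmd4iIh2Z4mIdmd4iHiavMupiIiId3ZTERNndlVmeIiIiJmXZlVoq7mHZ3iId3ibzMuph3Z4mpdCJGmph3iJmZmZmqdVRXrN25dmeIh2VnmszMuod3nN23Q0esyph4iZmImap0RWnO/sl2Z4iGVEV5q83cqYm+/9lkV77sqGZ4h3d4mmRGi+//yXZniHZDI1ebzu3Kqs7/2mRHrv64ZWZlRFaJVEac7//admeIdkMiRorf/9y7ze25ZDWd/8llVVQzNGdDRpvv/+uHZ4h2VDRWi9//7LqqqpdTI3vv2nZVVDMzNSI1ec7//KiIiIdlVWeL7//9uph3dkISau/rhlVWZTITESNGnO/9upmYh3d3d3nP//3Kh2ZlQhJZ3tuGVWiHUQEREjRpze3KqpiHeIdlVovv/cqXdmZCAUnOyWREealRADIzRGiry7qqmYiIh1MSR6zcupiIh1IRSLy4UzR5qEAAVFZmd4mZmZqpmZmGMAADebuqmqqYYxE3mpdDNXmWIAB2iZmIiHd3iaq6qGQQAAFHiZmqu6l0IjV4dlRWiXQQAoiau6mHdmZ5rMunUgAAACVoiaq7qXUzRWZmZ4mqdBAViJq7qYd2Znm825YwAAAAJGeJqqmHZURVZneavMuFITd3eaqZh3d3ir3KdBAAAAE1eJmZh3ZVVWZ3ir3v7aZER2VniJiId3eKvLlSAAABNGeJmYd2ZVVWeImr3v/9uGVXVEVneIiId4m7qEEAAjVomqqYdmZmZmeJq8ze7u25dlVDNFVniZh3iaqoQgE1aKvMuodmeIh3eImrzMzMy6mGREQ0RFaKqXZ4m6lSEkeKze3JdmeKqYiImau7u7u7qpdDVUMzRou6hmebuWMjaJq93bl2eKupmImZmqq7urvMuWR3VDI1i9yXZpu5ZDRoiavMuoiKu6mIiYiImry7vN7rh6l2QzSL3bdVeZhTNGd3ebzLqqu6mIiIh3eazczN//66vLlkNHvduFRWZUM0VmVXre7cu7qYd3d2Z4vd3M3//8zO7JdVaby3QhIiIiNFVFeu/+3LqYdmZmZnm97cvO//zM/+yWVWiZYwAAEiIjRVaL///suph2ZWZnic3cu73u26zv/adTNWZCAAAjMhJFZ5z//+y7qYdmd3ib3tuqvNyoi93cp0ISNEMhI0QyEkZ4rO/+3Mu6mIiZmrzdypmruoZqu7unQQEjRFVWZkISRniazMzMzLuqqru8zdyoeJqoZWmqqpdCEjRniJmYZDNGeIiZqrvMzLu7zM3cuWRGiZhUaJmZhkMzVomru7qGREVnd3d4m83Muqq7u7qGMRNpmGRomZh2VEV4mqu8y6hkRFZmZmebzduoiImYhlIAAmmpZVmpiHZUVomaqrvMqGQiNWdmZ5vd24ZlZmVUIQACasuFWamHZURXiZmZq7uoYxEkZ2Znm83KhURFVUMhAAOM7ZZYmHZURFeJiIiau6hTABNWZmeJvMqGVFZmVUMiNa7+p2eHZUQ0V4iHd4q6qFIAAjRVVVaKu5dmZ4iGVERHv/6odnZUQzNGd2ZniruoYwABIzMiEkerqXd4mZhlREe//qiGZURDIjVmZmeavLl0EAASEQAAJpu6dneJiHUyNr79qJd2VEMiNFVmeKvMyoUgASIQAAAmrMp1VWZ3ZTElne2omIdlRDM0VWd5q83LljESMyAAAEi9yWVERFZlMSSM3KmKqYZUM0VWZ4mrzMuWQiNEMgAke93JdVRERmVCNZzMqIvLmGVERWZneJq8updUM0VENFec3cmHd3Znd2VovMuojMy5dURWZmZ4mquql2Q0RVVmeJvMupqqqYiIiKze26iM3Ll1RFZmd4mqqqmHZURFZ3d3iau7vMzKmIib3//sqIzMuoVEVniJq8u6qZhlRFZ3d2VWirzN3LqGZ63///ypi7uphkRXmrze7cu7qXZVZ3h2VERpvNy6h1M0jP///bqZqpmGVWis7///7d3Kh2Z3iHZUNHrNyodUIAFa///9zLeJmYdVaL3////u7uyXZniIdlRGi924VCEAABa//+3dx4iIh2VYvf/+3d7/7JdmeIh2VWet3JYyEQAAA3rMzN3HiIiHZWet7ty7ze/rhlVniHZWec3bdDIiEAABRnmrzciImIh2aKzty6qs3cp1RGeIdlZ6zLljM0QxAAEjRorMuImYiHd4rN3KmZq8uWQ0Z4h2Vnmql0NFZUMiIiIkebyoiIiId3is3bqYmqqXVEVomHZWZ4h1RFZnZURDMiNYqpd3d2ZmZ5vMupmaqpdURXiYdlVVZlREVnd3ZlVDI0aJd3ZVVVVFebu6mZqphlVWeIh2VDNERVVWd4h3ZVQzNWdYdUMzQzRYqpiImql2VVZ3iHdUIiRVZVVniZh2VDMzRUdUISNERGiZhmeaqWVFVmZ3h2QhE1ZmVWeJmIdlQyM0NkIRJGZniZdURpu5ZUVVVWeIdSETRmVVV4mZh2VDIjRFMhE2iZqqljElnMp1VVVVaJqWMRJGZlVneJmHZUMiNVVDI1erzMuEEBWd3Jh3dlVoq7ljI0Z3Zmd4iIdlQzI2dlVVabzd24MAJq3ty6qXZnm924UzV4iId4iIh2VUQ0eHd2Z4q83bdBEmre3My6hlaKzclkRXiYiHiIiHZmVUV4"/>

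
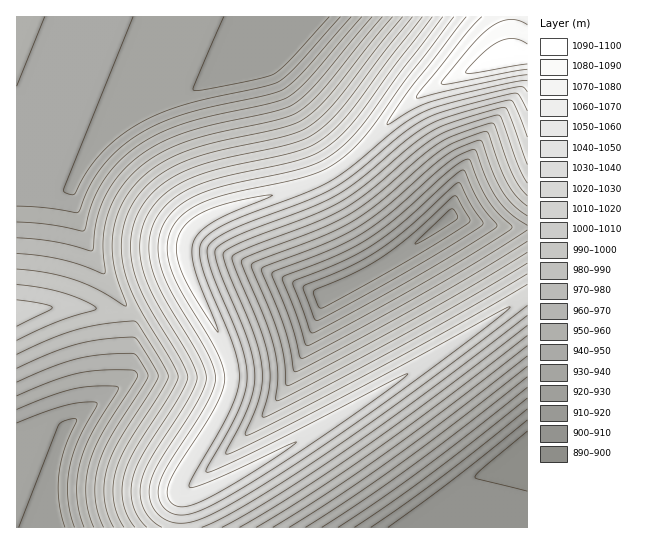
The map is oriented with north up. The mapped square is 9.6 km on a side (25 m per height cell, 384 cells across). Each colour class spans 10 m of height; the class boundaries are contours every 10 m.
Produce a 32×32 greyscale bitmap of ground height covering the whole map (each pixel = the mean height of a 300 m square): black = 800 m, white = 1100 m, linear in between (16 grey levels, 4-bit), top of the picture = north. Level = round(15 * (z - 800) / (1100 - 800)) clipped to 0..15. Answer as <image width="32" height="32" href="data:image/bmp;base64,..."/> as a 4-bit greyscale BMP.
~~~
<image width="32" height="32" href="data:image/bmp;base64,Qk12AgAAAAAAAHYAAAAoAAAAIAAAACAAAAABAAQAAAAAAAACAAATCwAAEwsAABAAAAAAAAAAAAAAABEREQAiIiIAMzMzAERERABVVVUAZmZmAHd3dwCIiIgAmZmZAKqqqgC7u7sAzMzMAN3d3QDu7u4A////AGZniaq8y7uqmYh3ZlVVVVV2Z4mrzNzLuqmYh3ZlVVVVdneJq8zd3Mu6qZiHdmVVVXdniau83Mzcy7qZiHdmVVV3Z4mavM3MzMy7qpmIdmVVd2d4mrvNzLzMzLupmId2VXd3eJmrzNy7vMzLuqmId2Z3d3eJqrzcu6u8zMuqmYh2iId3iJq7zcuqq7zMu6mYh5iIiIiaq83LqaqrvMu6qYiZmYiImrvNy6mZqru8y6qZqZmZmaq83cupiJmqu7y7qaqqmZmrzNy6mHiImaq7u7q7qqqqu83cuph3eImZqru7qqqqmrzdy6mYdmd4iZqqu6qqmaq83cupiHdmd3iJmquZmZmrzN3LqZiId2Z3iImamZmJq83dy6qpmYh3ZneImYiIiavM3cy7uqqZh3Znd4iIiImqvN3dzMu7qpiHZneJd3eJmrvM3d3cy7qpiHZ4mXd3eJqru8zM3dzLupiHiJp3d3iJmqu7u8zM3LupmImrd3d3iJmqqqu7vM3MupmJq3d3d3eImZmqqrvM3Muqmat3d3d3eIiImZmqvM3cu7q7d3d3d3d3eIiJmqvN3dzMvHd3d3d3d3d3eImrvN7u3dx3d3d3d3ZmZneJmrzN7u7uh3d3d3d3ZmZneJmrzN7v/4d3d3d3d2ZmZneJqrzd7u6Id3d3d3d2ZmZneJq7zd7u"/>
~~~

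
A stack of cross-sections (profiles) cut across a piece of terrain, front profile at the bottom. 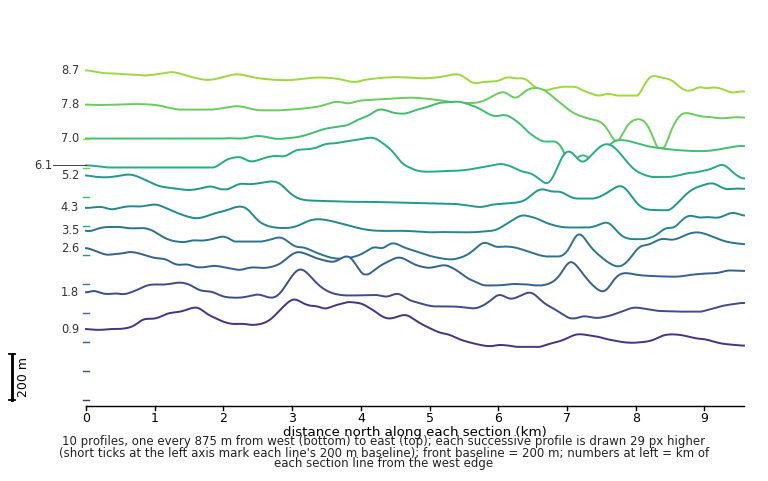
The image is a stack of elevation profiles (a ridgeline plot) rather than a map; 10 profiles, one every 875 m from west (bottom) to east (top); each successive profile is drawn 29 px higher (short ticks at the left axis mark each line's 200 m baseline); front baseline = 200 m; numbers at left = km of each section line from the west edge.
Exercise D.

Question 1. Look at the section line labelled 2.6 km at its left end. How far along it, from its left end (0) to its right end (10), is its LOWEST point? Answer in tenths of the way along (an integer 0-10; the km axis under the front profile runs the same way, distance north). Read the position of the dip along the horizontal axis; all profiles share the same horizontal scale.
8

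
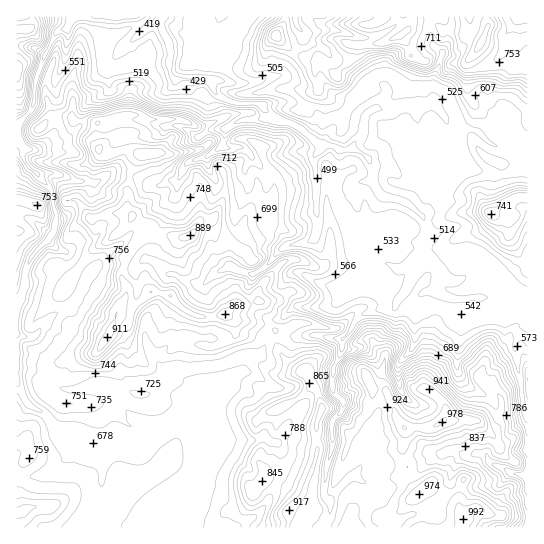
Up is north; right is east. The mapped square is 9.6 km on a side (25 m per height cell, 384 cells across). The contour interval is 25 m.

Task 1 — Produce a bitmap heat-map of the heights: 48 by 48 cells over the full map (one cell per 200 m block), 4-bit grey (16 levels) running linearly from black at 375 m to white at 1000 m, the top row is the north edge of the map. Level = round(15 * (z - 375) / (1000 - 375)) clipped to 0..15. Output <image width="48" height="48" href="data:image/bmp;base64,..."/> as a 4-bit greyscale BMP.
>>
<image width="48" height="48" href="data:image/bmp;base64,Qk32BAAAAAAAAHYAAAAoAAAAMAAAADAAAAABAAQAAAAAAIAEAAATCwAAEwsAABAAAAAAAAAAAAAAABEREQAiIiIAMzMzAERERABVVVUAZmZmAHd3dwCIiIgAmZmZAKqqqgC7u7sAzMzMAN3d3QDu7u4A////AKmZiIiIiIiIiIiJms3MzN3d3d7u7/7duaqqmIiIiIiIiIiZms3czM3N3d3e7/7tyaqqmYiIiIiIiIiaurzcy83M3e7u7u7cuZmZmYiIiIiIiIibu7vNzMzMzd7u3ty7qJiIiIiIiIiIiIibu7vNzMzMzd3u3dy6mJmIiIiIiIiIiIiau7u8y8zMzd3dzMupmJmYiIeIiIiIiIiJu6q8y8zMzd3Mu7qqqJmYh3d3d4iIiIiJqqq8yszMzd3Mu7q7p5mId3d3iIiIiIiImaq8ys3Mze3dzMu7qJmHeIiIiIiIiIiJqqq8yszc3u7u7d3Ll4iIiIiIiIiIiIiJq7qr2qzd3t3e7d26loeJmZmIiIiIiIiJmru7y5rN3czd7LuqlniZmYiIiIiIiIiImZq7yZrN3L3dypqqhniZiIiIiIiIiIiIiZqsuKzd273cqJqphniZmZmZmYiIiIiIiZq8qJzdyavKl5qZdniZmaupmZiIiIiIiZq7qIvLyYmph4mYZniJmry6qZmZmZmIiJmaqGiauneHZWiGVXeImazbuZmZmqqpmZmIh2eaqXZmVVZ2VWd4mavcupqqqqqqmZmId3aIh2VVREVVVHiIiZvMypqqu7u6qYiIdmVmVVRERERERGeIiJq8y6q7uqu7qYd2VFVURERERERERGeIiImsy7vLqaq6qph2VERERERERERERGeImImby8u6mZmpmYh2VERERDRDRERERGeImYibu7qqmYmYiYdlVURERENDNERERWaIiIiauqqqqYiIh4dmZVRERDMzREREVXZ4eJmauqq7qZmZl2d2VUREREM0RERFVYdmeJqqu7u8upmZh2VVVUREREM0RERWdohliJqru7u8y6mZiHZkRUREREQzRFVndoh2eaqru7uqu6mIiHZURUREREQ0RFaIh4iGeKqru6qZqqmIh3ZUREREREM0RWeYh5mGiZmauqmJmZmIh3ZURERDMzNERFd4iIdliIiKqpmImYmHd3ZkREMzMzRERFZmeGVFZneJqZiIiYiHd3ZUNEMzNEREREVVVVRFZ4iJqpmHiHh3d3ZUNEQzNERERERVVUVmeIqqq7qoZmd2Z2VDMzMzNEREREVVVERWd5u6q7uph1VWd2VDIiIzNEREREVEREZmeJqqqpmYZmRmZlVCIzMzRERERERFVUd3eIqaqZiHdlRERDMjQ0MzRERERERVVUV3eImZmYh3ZERDMiNEREQzNERERFVVVVNWd2Znh2REQzMiIjREVUQzMzM0RFVVVWRVZ1REVDIiIiIjM0RVZVRENERERWVVVnRVZkQzRDIRERIjNERWZmVERERERmZnd4RFVUMiMyIRERIjM0RWd3ZEREVVeIiImYY1RUMiIiESIiIjREVmd3dlVXiGiaqZmXU0NEIiIiESIiIjRVZmd3iHd4mHeaqpmXZTIzIiEiESIiIjRnZWZ4mZmZmHiaupmYhiEjIiIRESIiIiNnZVZ3iZmamImaqpiHdjERERERASIiIiNFZWZ4maqZmIiaqpiA=="/>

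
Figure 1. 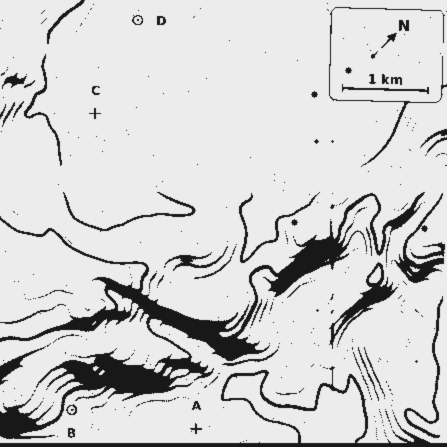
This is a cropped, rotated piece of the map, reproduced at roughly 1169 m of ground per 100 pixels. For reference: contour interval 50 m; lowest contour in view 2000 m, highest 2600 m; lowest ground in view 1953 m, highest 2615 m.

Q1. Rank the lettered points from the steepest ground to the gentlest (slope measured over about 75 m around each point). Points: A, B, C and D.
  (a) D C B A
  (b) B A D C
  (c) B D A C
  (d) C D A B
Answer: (b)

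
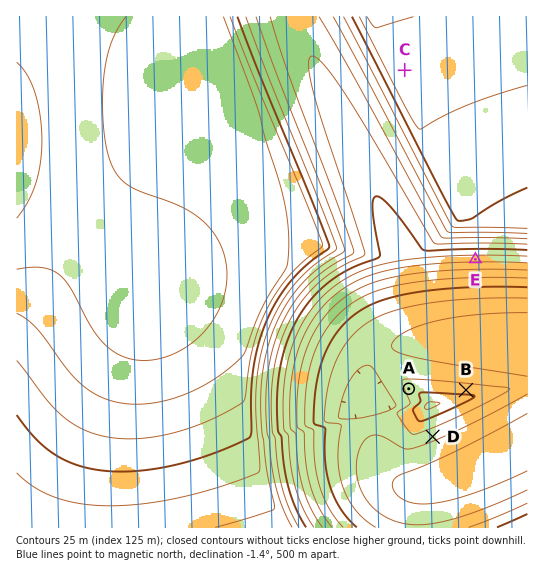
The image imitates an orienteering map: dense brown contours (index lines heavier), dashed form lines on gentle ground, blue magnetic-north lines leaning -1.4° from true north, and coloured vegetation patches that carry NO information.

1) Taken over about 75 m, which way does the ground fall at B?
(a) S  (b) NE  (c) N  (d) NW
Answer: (c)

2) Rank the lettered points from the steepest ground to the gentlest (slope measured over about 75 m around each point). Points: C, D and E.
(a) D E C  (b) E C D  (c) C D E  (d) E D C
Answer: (d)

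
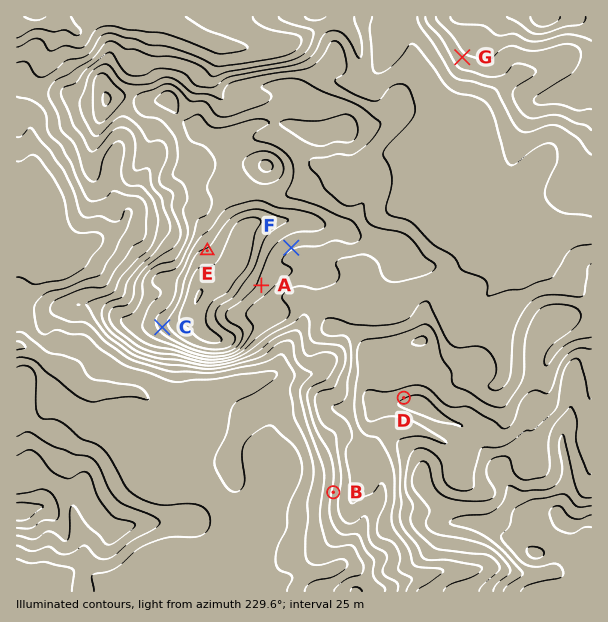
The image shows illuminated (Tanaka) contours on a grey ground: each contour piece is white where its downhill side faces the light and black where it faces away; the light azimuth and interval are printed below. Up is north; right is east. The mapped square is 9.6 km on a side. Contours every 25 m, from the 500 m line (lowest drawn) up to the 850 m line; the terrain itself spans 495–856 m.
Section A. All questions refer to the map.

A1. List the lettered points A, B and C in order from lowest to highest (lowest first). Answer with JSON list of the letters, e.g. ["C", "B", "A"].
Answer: ["B", "A", "C"]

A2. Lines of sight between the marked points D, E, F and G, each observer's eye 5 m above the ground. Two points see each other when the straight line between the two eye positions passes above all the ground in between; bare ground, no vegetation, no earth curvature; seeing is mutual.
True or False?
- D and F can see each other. True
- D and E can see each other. False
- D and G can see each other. True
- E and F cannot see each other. True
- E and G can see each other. False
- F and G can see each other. False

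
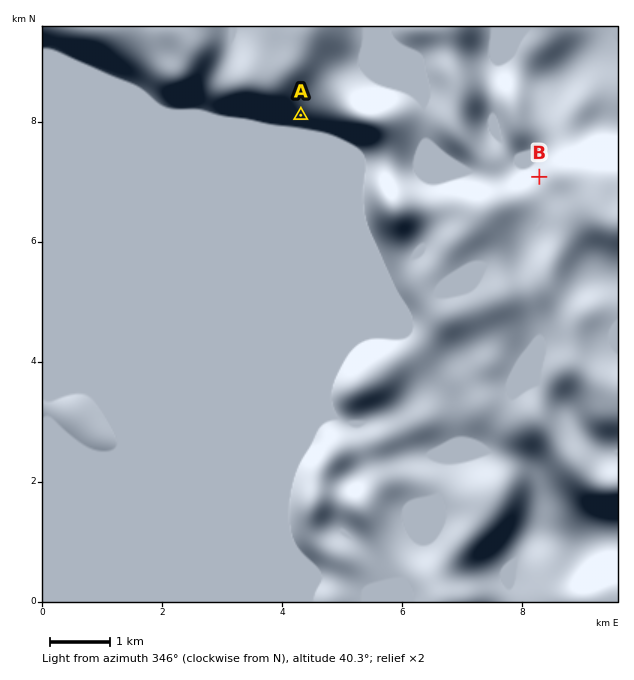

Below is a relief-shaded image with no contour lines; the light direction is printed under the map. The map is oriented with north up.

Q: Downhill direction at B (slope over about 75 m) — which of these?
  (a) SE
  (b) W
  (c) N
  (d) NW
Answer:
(d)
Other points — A S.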